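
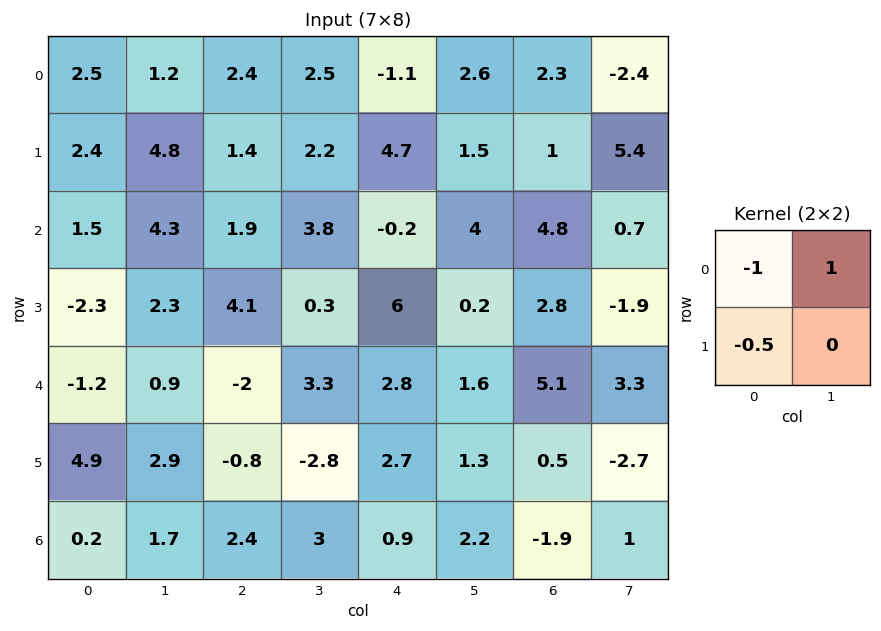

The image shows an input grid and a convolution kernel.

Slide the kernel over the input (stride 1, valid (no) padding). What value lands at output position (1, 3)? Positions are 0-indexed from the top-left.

0.6

The receptive field on the input at this output position is [2.2 4.7 / 3.8 -0.2]. Elementwise product with the kernel and sum: 2.2·-1 + 4.7·1 + 3.8·-0.5.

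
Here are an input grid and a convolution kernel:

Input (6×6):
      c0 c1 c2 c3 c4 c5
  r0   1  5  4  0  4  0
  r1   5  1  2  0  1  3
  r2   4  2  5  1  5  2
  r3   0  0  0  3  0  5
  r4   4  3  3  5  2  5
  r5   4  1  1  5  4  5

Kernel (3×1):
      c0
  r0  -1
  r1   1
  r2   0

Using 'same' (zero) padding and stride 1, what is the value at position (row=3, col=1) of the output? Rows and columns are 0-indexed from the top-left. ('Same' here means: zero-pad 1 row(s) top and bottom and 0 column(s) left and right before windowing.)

The receptive field on the zero-padded input at this output position is [2 / 0 / 3]. Elementwise product with the kernel and sum: 2·-1 + 0·1.

-2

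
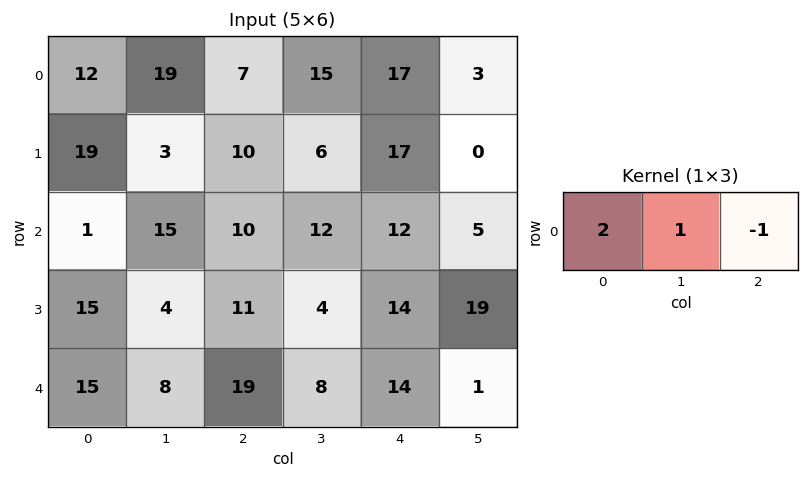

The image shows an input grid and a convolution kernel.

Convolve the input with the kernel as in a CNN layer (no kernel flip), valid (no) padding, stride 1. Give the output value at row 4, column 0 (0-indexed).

The receptive field on the input at this output position is [15 8 19]. Elementwise product with the kernel and sum: 15·2 + 8·1 + 19·-1.

19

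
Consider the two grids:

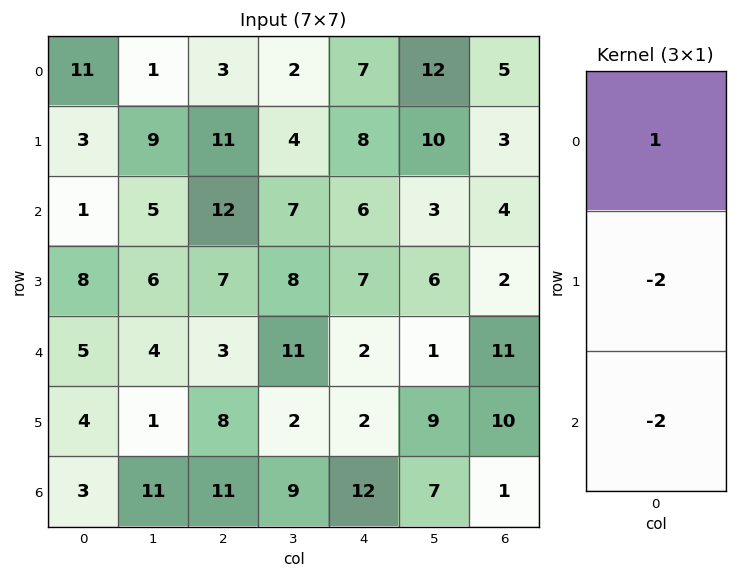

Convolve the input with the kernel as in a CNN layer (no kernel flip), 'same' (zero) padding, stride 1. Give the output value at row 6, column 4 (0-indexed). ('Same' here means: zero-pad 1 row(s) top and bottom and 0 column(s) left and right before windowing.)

-22

The receptive field on the zero-padded input at this output position is [2 / 12 / 0]. Elementwise product with the kernel and sum: 2·1 + 12·-2 + 0·-2.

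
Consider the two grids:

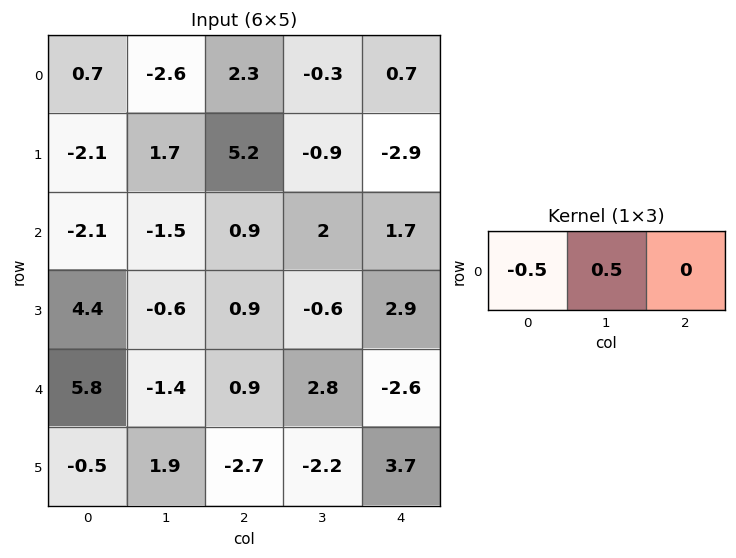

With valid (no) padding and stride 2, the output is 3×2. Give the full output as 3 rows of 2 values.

Output[0,0]: The receptive field on the input at this output position is [0.7 -2.6 2.3]. Elementwise product with the kernel and sum: 0.7·-0.5 + -2.6·0.5.

-1.65 -1.3
0.3 0.55
-3.6 0.95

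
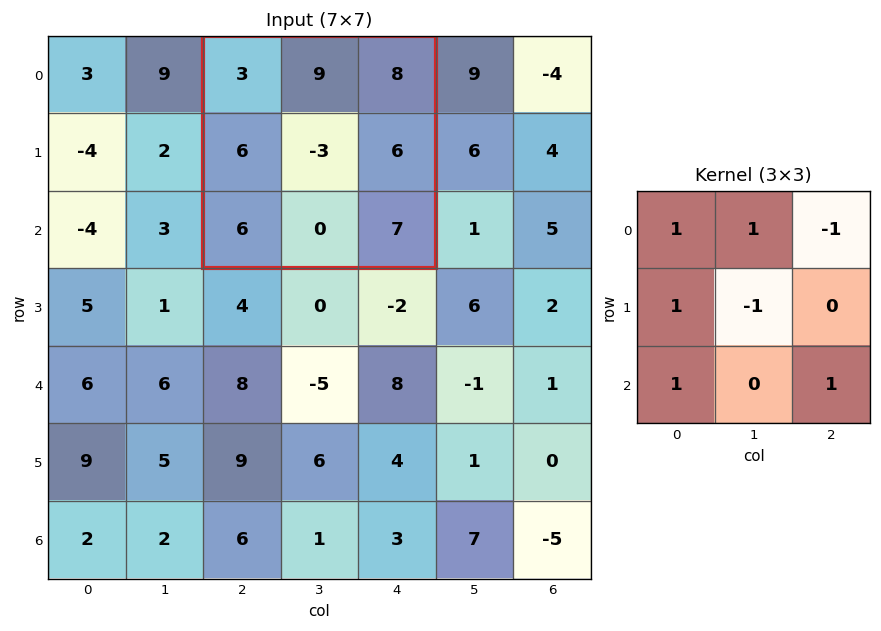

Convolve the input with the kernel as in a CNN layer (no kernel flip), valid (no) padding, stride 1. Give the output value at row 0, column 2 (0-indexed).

26

The receptive field on the input at this output position is [3 9 8 / 6 -3 6 / 6 0 7]. Elementwise product with the kernel and sum: 3·1 + 9·1 + 8·-1 + 6·1 + -3·-1 + 6·1 + 7·1.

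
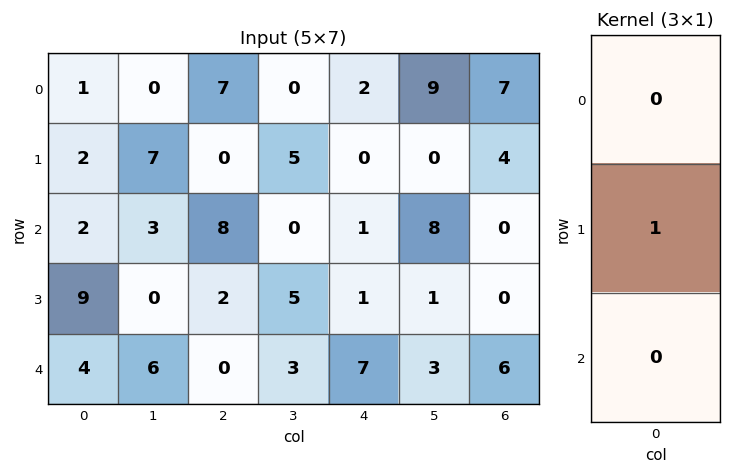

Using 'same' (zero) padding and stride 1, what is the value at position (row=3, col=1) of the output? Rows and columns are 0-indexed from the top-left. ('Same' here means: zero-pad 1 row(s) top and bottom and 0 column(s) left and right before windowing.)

0

The receptive field on the zero-padded input at this output position is [3 / 0 / 6]. Elementwise product with the kernel and sum: 0·1.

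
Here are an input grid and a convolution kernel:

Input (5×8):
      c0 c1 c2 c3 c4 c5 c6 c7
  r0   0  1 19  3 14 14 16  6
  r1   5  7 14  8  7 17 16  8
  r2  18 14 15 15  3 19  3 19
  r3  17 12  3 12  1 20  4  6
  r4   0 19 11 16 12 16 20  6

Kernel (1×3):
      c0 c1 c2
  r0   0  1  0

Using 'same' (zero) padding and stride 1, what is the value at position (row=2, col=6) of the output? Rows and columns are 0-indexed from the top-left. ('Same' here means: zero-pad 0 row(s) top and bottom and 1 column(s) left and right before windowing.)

The receptive field on the zero-padded input at this output position is [19 3 19]. Elementwise product with the kernel and sum: 3·1.

3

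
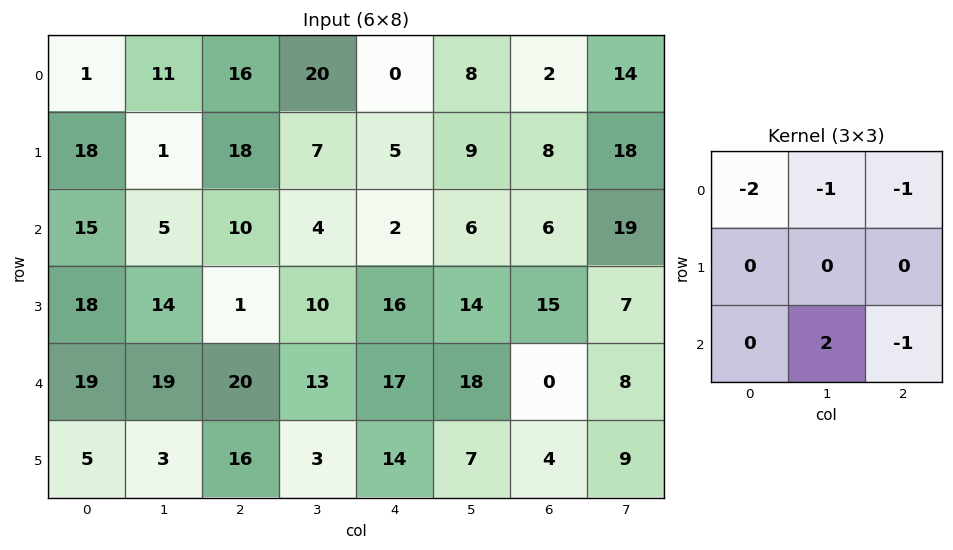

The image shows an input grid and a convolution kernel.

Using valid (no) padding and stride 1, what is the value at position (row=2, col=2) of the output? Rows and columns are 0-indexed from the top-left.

-17

The receptive field on the input at this output position is [10 4 2 / 1 10 16 / 20 13 17]. Elementwise product with the kernel and sum: 10·-2 + 4·-1 + 2·-1 + 13·2 + 17·-1.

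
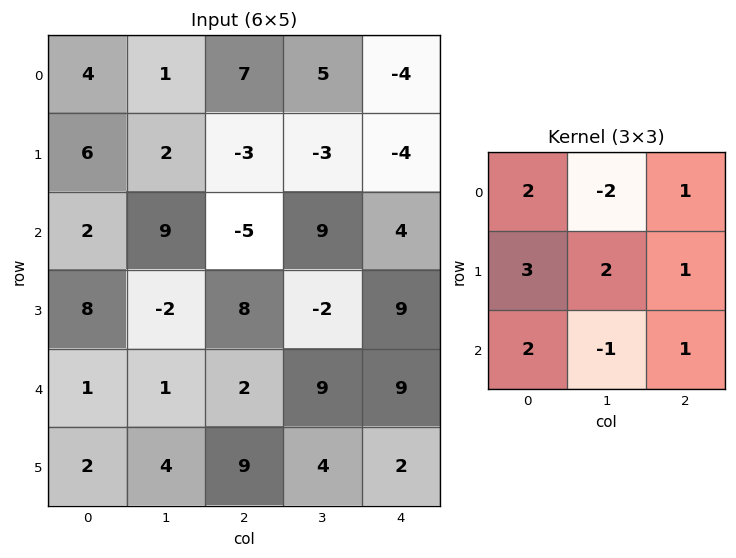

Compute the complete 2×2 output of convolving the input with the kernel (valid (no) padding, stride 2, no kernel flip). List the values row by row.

22 -34
12 9

Output[0,0]: The receptive field on the input at this output position is [4 1 7 / 6 2 -3 / 2 9 -5]. Elementwise product with the kernel and sum: 4·2 + 1·-2 + 7·1 + 6·3 + 2·2 + -3·1 + 2·2 + 9·-1 + -5·1.
Output[0,1]: The receptive field on the input at this output position is [7 5 -4 / -3 -3 -4 / -5 9 4]. Elementwise product with the kernel and sum: 7·2 + 5·-2 + -4·1 + -3·3 + -3·2 + -4·1 + -5·2 + 9·-1 + 4·1.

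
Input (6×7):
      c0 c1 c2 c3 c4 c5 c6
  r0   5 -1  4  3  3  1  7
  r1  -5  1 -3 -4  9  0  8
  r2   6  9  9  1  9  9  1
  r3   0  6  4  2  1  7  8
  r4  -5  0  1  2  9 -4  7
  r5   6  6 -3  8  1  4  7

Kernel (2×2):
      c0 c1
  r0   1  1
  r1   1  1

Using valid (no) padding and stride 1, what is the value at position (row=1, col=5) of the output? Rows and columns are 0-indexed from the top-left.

18

The receptive field on the input at this output position is [0 8 / 9 1]. Elementwise product with the kernel and sum: 0·1 + 8·1 + 9·1 + 1·1.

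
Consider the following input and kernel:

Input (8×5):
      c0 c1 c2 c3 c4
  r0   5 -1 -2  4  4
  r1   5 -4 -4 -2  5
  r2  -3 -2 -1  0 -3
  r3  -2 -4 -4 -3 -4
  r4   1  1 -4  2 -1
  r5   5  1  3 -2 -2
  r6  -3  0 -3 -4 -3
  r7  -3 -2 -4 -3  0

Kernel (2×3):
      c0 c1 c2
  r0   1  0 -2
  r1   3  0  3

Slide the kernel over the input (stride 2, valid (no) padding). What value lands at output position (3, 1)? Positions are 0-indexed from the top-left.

-9

The receptive field on the input at this output position is [-3 -4 -3 / -4 -3 0]. Elementwise product with the kernel and sum: -3·1 + -3·-2 + -4·3 + 0·3.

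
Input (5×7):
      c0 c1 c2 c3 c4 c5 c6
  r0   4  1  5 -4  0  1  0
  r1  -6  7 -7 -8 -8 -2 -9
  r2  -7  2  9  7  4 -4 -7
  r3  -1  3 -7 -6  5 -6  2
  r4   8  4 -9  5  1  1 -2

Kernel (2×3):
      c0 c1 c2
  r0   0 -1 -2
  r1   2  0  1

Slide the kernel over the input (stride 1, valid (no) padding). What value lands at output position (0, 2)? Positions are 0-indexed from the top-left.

-18

The receptive field on the input at this output position is [5 -4 0 / -7 -8 -8]. Elementwise product with the kernel and sum: -4·-1 + 0·-2 + -7·2 + -8·1.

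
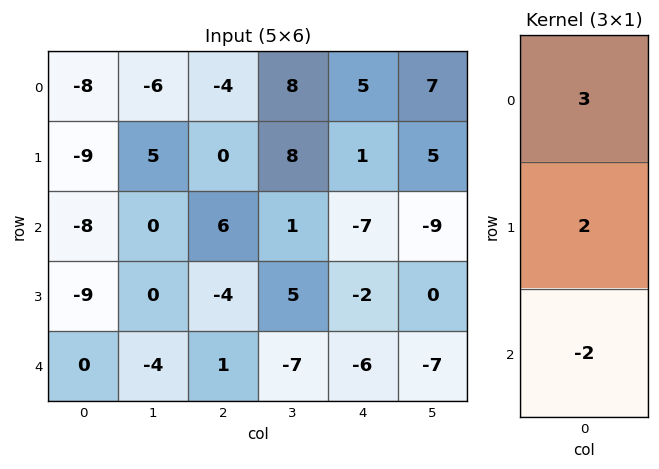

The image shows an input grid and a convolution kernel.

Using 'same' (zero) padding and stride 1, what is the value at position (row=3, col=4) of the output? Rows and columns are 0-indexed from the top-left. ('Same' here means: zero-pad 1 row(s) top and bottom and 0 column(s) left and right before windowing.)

-13

The receptive field on the zero-padded input at this output position is [-7 / -2 / -6]. Elementwise product with the kernel and sum: -7·3 + -2·2 + -6·-2.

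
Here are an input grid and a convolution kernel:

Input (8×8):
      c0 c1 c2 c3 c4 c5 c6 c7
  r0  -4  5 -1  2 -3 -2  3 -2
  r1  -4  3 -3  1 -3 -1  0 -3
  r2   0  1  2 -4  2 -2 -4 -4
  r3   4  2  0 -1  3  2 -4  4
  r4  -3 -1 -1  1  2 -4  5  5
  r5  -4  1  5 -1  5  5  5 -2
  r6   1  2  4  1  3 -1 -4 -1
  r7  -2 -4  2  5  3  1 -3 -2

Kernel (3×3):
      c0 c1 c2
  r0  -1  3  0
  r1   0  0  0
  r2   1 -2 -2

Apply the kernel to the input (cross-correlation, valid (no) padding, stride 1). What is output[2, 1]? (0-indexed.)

The receptive field on the input at this output position is [1 2 -4 / 2 0 -1 / -1 -1 1]. Elementwise product with the kernel and sum: 1·-1 + 2·3 + -1·1 + -1·-2 + 1·-2.

4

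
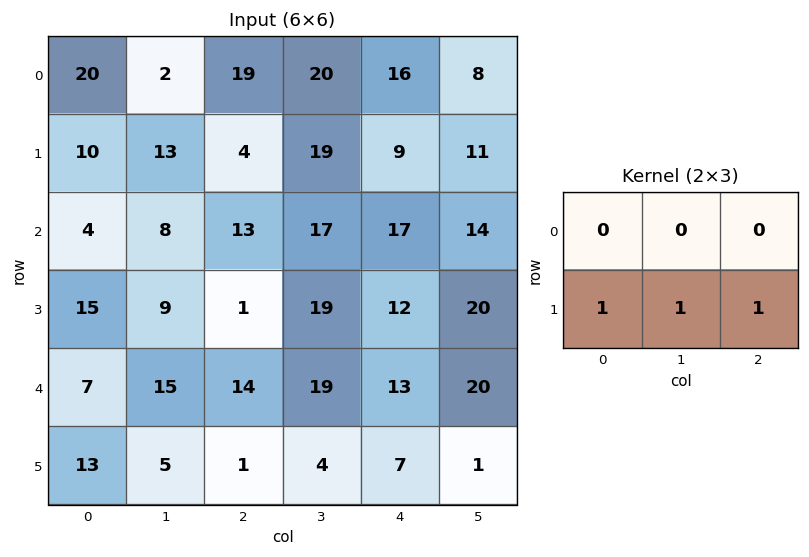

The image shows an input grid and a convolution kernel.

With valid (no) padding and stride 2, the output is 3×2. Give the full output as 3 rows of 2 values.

27 32
25 32
19 12

Output[0,0]: The receptive field on the input at this output position is [20 2 19 / 10 13 4]. Elementwise product with the kernel and sum: 10·1 + 13·1 + 4·1.
Output[0,1]: The receptive field on the input at this output position is [19 20 16 / 4 19 9]. Elementwise product with the kernel and sum: 4·1 + 19·1 + 9·1.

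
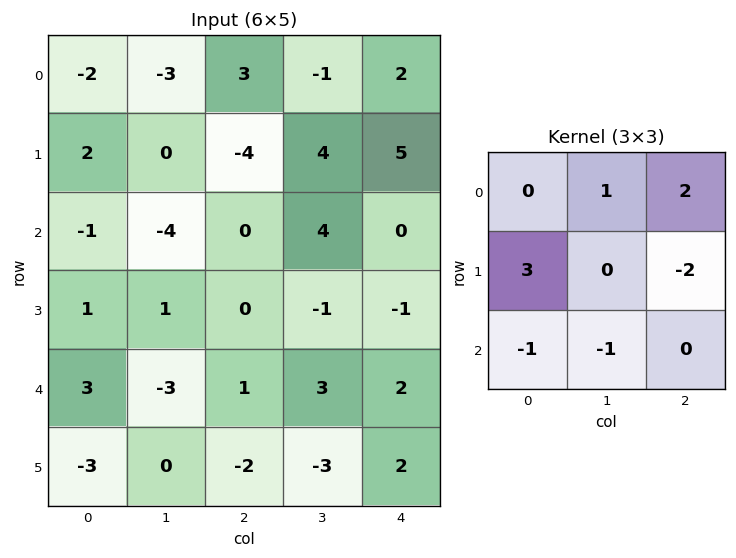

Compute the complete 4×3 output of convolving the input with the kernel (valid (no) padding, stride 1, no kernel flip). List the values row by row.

Output[0,0]: The receptive field on the input at this output position is [-2 -3 3 / 2 0 -4 / -1 -4 0]. Elementwise product with the kernel and sum: -3·1 + 3·2 + 2·3 + -4·-2 + -1·-1 + -4·-1.

22 -3 -23
-13 -17 15
-1 15 2
11 -15 1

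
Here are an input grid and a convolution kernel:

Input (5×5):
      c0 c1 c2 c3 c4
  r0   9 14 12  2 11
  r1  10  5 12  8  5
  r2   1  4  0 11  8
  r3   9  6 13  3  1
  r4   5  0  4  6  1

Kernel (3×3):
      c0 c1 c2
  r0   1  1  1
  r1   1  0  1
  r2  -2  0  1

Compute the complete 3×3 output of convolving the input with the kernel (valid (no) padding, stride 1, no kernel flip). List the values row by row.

Output[0,0]: The receptive field on the input at this output position is [9 14 12 / 10 5 12 / 1 4 0]. Elementwise product with the kernel and sum: 9·1 + 14·1 + 12·1 + 10·1 + 12·1 + 1·-2 + 0·1.

55 44 50
23 31 8
21 30 26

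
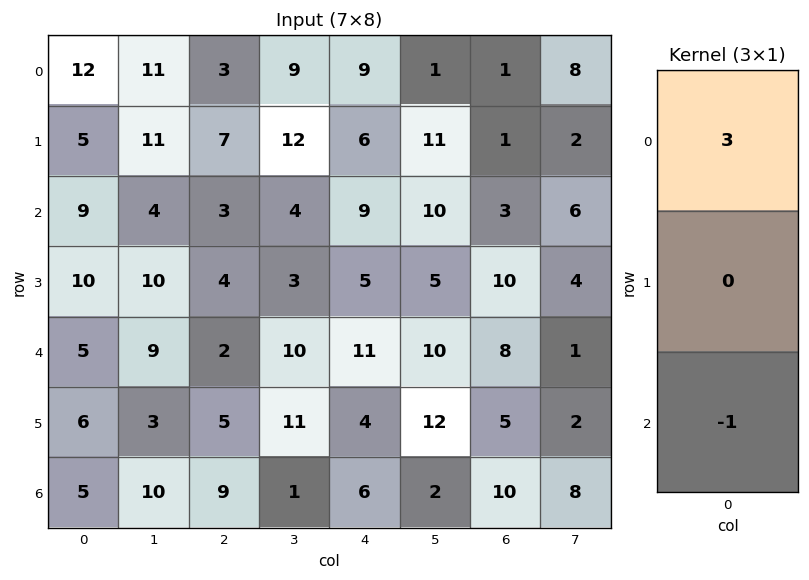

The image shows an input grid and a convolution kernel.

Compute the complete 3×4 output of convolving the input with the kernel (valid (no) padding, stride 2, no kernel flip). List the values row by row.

Output[0,0]: The receptive field on the input at this output position is [12 / 5 / 9]. Elementwise product with the kernel and sum: 12·3 + 9·-1.
Output[0,1]: The receptive field on the input at this output position is [3 / 7 / 3]. Elementwise product with the kernel and sum: 3·3 + 3·-1.

27 6 18 0
22 7 16 1
10 -3 27 14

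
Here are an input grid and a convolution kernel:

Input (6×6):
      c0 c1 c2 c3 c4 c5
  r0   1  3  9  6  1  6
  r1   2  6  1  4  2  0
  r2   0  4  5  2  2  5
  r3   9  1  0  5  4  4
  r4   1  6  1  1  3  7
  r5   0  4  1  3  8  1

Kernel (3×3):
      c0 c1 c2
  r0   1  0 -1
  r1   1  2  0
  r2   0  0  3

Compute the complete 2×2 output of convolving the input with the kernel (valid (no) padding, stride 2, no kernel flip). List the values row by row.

Output[0,0]: The receptive field on the input at this output position is [1 3 9 / 2 6 1 / 0 4 5]. Elementwise product with the kernel and sum: 1·1 + 9·-1 + 2·1 + 6·2 + 5·3.

21 23
9 22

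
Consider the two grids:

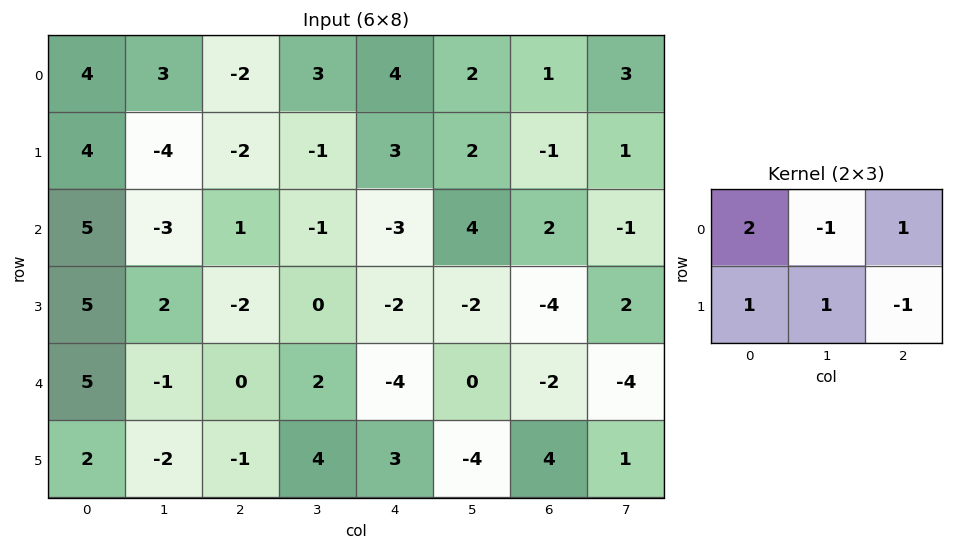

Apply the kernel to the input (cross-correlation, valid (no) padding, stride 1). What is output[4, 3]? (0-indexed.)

The receptive field on the input at this output position is [2 -4 0 / 4 3 -4]. Elementwise product with the kernel and sum: 2·2 + -4·-1 + 0·1 + 4·1 + 3·1 + -4·-1.

19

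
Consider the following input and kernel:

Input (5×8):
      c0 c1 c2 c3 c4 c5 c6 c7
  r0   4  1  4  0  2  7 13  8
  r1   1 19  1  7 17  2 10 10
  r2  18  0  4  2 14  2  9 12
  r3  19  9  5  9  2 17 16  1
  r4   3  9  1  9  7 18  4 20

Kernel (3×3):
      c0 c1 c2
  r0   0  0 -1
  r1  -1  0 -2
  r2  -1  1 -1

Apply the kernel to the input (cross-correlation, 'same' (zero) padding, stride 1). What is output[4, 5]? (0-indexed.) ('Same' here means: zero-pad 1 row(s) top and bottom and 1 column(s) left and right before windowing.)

The receptive field on the zero-padded input at this output position is [2 17 16 / 7 18 4 / 0 0 0]. Elementwise product with the kernel and sum: 16·-1 + 7·-1 + 4·-2 + 0·-1 + 0·1 + 0·-1.

-31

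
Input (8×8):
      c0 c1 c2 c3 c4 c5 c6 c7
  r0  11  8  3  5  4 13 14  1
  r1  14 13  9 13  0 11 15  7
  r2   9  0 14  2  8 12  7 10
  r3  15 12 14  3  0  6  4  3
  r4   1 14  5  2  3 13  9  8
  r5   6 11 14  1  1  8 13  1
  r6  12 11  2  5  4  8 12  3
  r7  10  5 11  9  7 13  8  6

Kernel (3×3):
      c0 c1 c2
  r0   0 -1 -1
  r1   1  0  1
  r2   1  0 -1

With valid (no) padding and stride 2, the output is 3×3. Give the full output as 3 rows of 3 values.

7 6 -11
11 6 -21
11 8 -16

Output[0,0]: The receptive field on the input at this output position is [11 8 3 / 14 13 9 / 9 0 14]. Elementwise product with the kernel and sum: 8·-1 + 3·-1 + 14·1 + 9·1 + 9·1 + 14·-1.
Output[0,1]: The receptive field on the input at this output position is [3 5 4 / 9 13 0 / 14 2 8]. Elementwise product with the kernel and sum: 5·-1 + 4·-1 + 9·1 + 0·1 + 14·1 + 8·-1.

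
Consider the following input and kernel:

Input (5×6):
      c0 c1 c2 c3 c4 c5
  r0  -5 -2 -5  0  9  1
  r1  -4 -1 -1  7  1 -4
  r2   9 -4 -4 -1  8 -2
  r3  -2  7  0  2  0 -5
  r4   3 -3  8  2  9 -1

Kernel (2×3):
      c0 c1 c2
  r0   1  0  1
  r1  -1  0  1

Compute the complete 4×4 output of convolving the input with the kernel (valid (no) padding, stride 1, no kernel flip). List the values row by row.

-7 6 6 -10
-18 9 12 2
7 -10 4 -10
3 14 1 -6

Output[0,0]: The receptive field on the input at this output position is [-5 -2 -5 / -4 -1 -1]. Elementwise product with the kernel and sum: -5·1 + -5·1 + -4·-1 + -1·1.
Output[0,1]: The receptive field on the input at this output position is [-2 -5 0 / -1 -1 7]. Elementwise product with the kernel and sum: -2·1 + 0·1 + -1·-1 + 7·1.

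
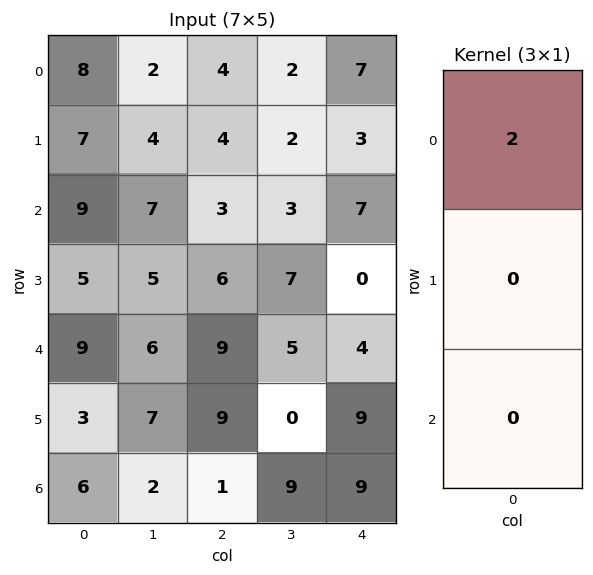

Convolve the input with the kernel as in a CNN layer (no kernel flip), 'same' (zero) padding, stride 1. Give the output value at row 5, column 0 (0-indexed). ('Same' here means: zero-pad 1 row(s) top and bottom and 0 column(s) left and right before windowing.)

18

The receptive field on the zero-padded input at this output position is [9 / 3 / 6]. Elementwise product with the kernel and sum: 9·2.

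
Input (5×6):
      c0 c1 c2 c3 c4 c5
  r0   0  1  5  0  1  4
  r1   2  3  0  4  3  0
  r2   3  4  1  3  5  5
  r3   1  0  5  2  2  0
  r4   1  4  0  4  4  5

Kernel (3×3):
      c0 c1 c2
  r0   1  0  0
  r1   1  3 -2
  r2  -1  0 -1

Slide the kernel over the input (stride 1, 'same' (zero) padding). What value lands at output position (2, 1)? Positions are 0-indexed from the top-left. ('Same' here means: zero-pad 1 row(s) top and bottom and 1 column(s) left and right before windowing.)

The receptive field on the zero-padded input at this output position is [2 3 0 / 3 4 1 / 1 0 5]. Elementwise product with the kernel and sum: 2·1 + 3·1 + 4·3 + 1·-2 + 1·-1 + 5·-1.

9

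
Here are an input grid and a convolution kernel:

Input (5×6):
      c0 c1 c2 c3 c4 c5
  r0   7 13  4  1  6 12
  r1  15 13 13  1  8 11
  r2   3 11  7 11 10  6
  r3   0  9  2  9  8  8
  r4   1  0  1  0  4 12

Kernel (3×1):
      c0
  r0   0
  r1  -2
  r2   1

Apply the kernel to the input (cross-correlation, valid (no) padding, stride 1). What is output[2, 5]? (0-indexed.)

-4

The receptive field on the input at this output position is [6 / 8 / 12]. Elementwise product with the kernel and sum: 8·-2 + 12·1.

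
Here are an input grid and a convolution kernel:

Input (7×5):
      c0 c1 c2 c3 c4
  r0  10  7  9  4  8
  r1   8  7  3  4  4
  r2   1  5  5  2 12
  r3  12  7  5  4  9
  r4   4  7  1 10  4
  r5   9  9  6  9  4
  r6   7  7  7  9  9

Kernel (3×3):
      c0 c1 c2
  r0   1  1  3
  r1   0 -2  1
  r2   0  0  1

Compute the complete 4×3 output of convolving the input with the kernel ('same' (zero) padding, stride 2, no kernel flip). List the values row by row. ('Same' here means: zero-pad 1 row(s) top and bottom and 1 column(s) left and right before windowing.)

Output[0,0]: The receptive field on the zero-padded input at this output position is [0 0 0 / 0 10 7 / 0 8 7]. Elementwise product with the kernel and sum: 0·1 + 0·1 + 0·3 + 10·-2 + 7·1 + 7·1.
Output[0,1]: The receptive field on the zero-padded input at this output position is [0 0 0 / 7 9 4 / 7 3 4]. Elementwise product with the kernel and sum: 0·1 + 0·1 + 0·3 + 9·-2 + 4·1 + 4·1.

-6 -10 -16
39 18 -16
41 41 5
29 37 -5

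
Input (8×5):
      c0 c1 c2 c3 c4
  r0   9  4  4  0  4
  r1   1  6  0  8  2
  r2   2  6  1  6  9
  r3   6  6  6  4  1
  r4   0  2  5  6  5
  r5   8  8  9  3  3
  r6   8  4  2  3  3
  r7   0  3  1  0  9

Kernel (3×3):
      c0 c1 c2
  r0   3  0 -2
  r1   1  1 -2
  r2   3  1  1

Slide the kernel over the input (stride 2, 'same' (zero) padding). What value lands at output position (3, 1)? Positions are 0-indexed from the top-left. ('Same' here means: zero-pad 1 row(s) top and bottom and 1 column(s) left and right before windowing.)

28

The receptive field on the zero-padded input at this output position is [8 9 3 / 4 2 3 / 3 1 0]. Elementwise product with the kernel and sum: 8·3 + 3·-2 + 4·1 + 2·1 + 3·-2 + 3·3 + 1·1 + 0·1.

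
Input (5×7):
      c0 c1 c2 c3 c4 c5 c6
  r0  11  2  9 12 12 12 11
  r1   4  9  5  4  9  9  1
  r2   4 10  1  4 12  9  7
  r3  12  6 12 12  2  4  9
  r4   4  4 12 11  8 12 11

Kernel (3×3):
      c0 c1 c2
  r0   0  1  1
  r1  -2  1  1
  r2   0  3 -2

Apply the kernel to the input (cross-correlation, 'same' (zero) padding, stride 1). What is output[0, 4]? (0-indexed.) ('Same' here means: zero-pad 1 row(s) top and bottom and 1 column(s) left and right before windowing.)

The receptive field on the zero-padded input at this output position is [0 0 0 / 12 12 12 / 4 9 9]. Elementwise product with the kernel and sum: 0·1 + 0·1 + 12·-2 + 12·1 + 12·1 + 9·3 + 9·-2.

9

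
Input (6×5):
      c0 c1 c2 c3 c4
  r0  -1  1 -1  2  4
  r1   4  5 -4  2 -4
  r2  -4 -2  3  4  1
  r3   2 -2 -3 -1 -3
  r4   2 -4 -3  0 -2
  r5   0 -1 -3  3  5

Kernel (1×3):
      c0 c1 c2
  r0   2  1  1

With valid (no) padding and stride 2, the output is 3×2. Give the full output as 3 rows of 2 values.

Output[0,0]: The receptive field on the input at this output position is [-1 1 -1]. Elementwise product with the kernel and sum: -1·2 + 1·1 + -1·1.
Output[0,1]: The receptive field on the input at this output position is [-1 2 4]. Elementwise product with the kernel and sum: -1·2 + 2·1 + 4·1.

-2 4
-7 11
-3 -8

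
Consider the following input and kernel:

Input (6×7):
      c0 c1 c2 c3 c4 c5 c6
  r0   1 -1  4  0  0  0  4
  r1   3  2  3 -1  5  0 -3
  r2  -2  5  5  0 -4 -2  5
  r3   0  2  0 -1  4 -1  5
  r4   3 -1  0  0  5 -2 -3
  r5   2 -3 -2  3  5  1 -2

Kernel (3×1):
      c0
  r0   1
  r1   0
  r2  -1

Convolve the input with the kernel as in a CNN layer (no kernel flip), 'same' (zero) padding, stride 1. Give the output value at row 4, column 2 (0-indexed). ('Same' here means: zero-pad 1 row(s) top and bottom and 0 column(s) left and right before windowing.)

2

The receptive field on the zero-padded input at this output position is [0 / 0 / -2]. Elementwise product with the kernel and sum: 0·1 + -2·-1.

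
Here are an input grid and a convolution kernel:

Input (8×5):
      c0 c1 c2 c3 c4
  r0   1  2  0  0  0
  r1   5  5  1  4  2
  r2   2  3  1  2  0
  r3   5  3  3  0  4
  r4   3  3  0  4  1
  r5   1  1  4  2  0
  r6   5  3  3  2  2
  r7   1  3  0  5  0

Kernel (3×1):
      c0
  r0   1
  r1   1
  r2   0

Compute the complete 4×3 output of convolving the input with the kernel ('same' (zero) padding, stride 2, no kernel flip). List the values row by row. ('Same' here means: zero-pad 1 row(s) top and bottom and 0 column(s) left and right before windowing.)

1 0 0
7 2 2
8 3 5
6 7 2

Output[0,0]: The receptive field on the zero-padded input at this output position is [0 / 1 / 5]. Elementwise product with the kernel and sum: 0·1 + 1·1.
Output[0,1]: The receptive field on the zero-padded input at this output position is [0 / 0 / 1]. Elementwise product with the kernel and sum: 0·1 + 0·1.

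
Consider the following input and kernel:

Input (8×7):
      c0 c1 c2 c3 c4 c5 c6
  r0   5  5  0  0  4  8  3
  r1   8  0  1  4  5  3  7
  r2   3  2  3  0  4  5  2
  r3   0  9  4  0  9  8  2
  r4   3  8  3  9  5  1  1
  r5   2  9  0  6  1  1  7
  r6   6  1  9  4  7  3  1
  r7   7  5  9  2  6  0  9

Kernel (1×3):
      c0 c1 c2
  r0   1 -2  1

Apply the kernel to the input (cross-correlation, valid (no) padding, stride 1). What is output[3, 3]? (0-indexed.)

-10

The receptive field on the input at this output position is [0 9 8]. Elementwise product with the kernel and sum: 0·1 + 9·-2 + 8·1.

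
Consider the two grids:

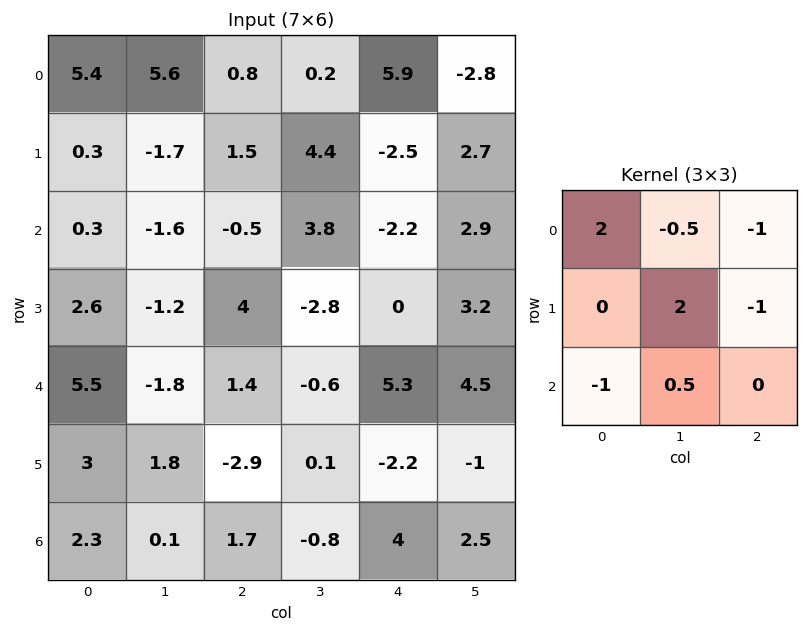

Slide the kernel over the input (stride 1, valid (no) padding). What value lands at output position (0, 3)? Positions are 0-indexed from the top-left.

-12.35

The receptive field on the input at this output position is [0.2 5.9 -2.8 / 4.4 -2.5 2.7 / 3.8 -2.2 2.9]. Elementwise product with the kernel and sum: 0.2·2 + 5.9·-0.5 + -2.8·-1 + -2.5·2 + 2.7·-1 + 3.8·-1 + -2.2·0.5.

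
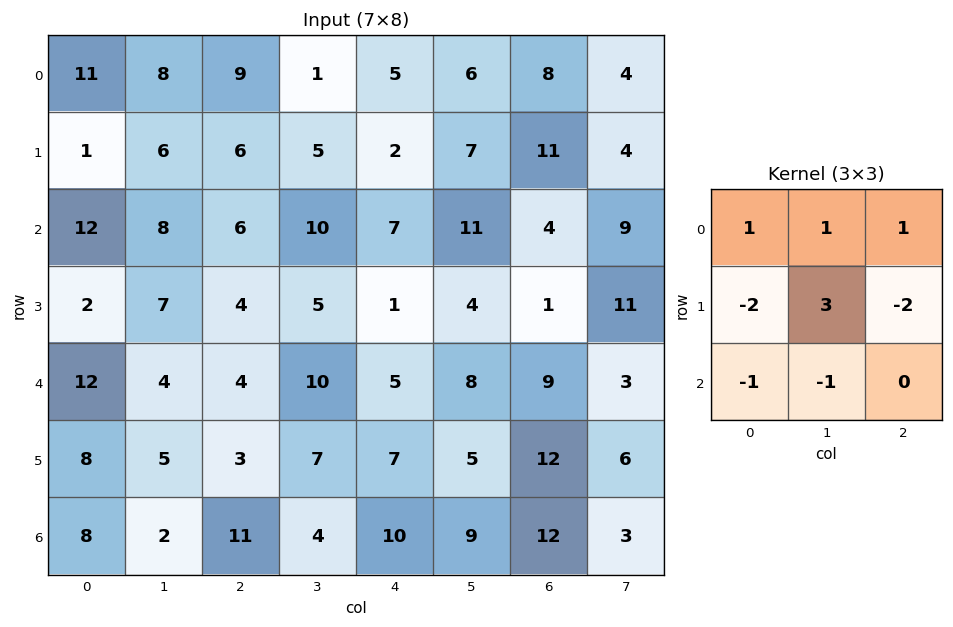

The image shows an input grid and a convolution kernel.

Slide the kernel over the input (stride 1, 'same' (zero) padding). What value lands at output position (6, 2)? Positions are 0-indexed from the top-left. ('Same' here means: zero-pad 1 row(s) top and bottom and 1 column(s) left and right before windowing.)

The receptive field on the zero-padded input at this output position is [5 3 7 / 2 11 4 / 0 0 0]. Elementwise product with the kernel and sum: 5·1 + 3·1 + 7·1 + 2·-2 + 11·3 + 4·-2 + 0·-1 + 0·-1.

36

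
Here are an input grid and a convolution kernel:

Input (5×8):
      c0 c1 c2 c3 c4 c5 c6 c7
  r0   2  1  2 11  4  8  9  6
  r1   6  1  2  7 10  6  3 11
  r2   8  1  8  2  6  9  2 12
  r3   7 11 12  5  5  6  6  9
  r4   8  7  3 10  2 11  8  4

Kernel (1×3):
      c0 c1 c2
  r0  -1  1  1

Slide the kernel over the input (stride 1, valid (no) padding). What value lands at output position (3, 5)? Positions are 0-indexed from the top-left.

The receptive field on the input at this output position is [6 6 9]. Elementwise product with the kernel and sum: 6·-1 + 6·1 + 9·1.

9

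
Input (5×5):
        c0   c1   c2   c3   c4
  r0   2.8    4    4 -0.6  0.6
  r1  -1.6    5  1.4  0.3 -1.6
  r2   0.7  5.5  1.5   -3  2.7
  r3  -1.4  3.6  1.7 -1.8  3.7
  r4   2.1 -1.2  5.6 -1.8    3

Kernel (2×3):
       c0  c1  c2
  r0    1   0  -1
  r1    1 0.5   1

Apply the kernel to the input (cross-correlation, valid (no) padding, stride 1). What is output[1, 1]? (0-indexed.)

The receptive field on the input at this output position is [5 1.4 0.3 / 5.5 1.5 -3]. Elementwise product with the kernel and sum: 5·1 + 0.3·-1 + 5.5·1 + 1.5·0.5 + -3·1.

7.95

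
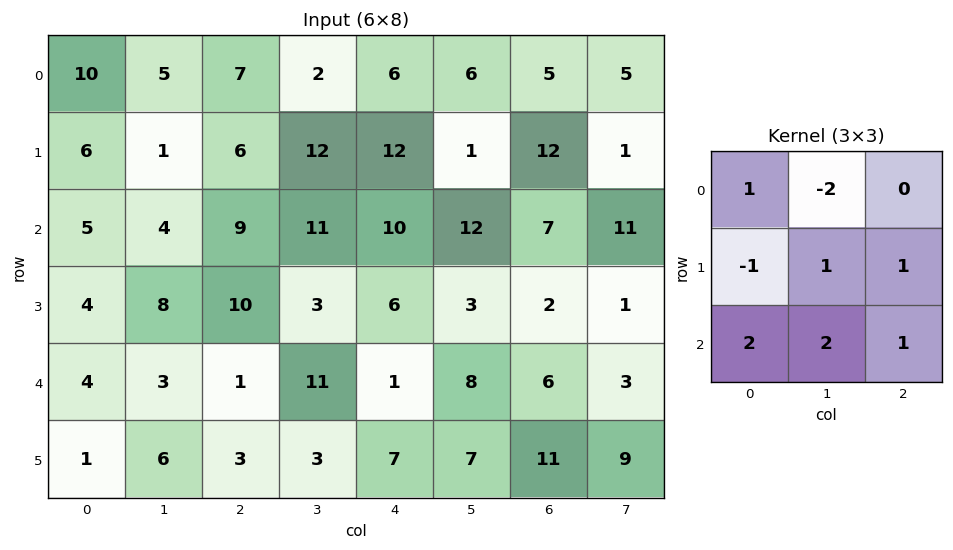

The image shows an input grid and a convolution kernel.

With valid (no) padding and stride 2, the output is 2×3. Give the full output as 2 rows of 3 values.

Output[0,0]: The receptive field on the input at this output position is [10 5 7 / 6 1 6 / 5 4 9]. Elementwise product with the kernel and sum: 10·1 + 5·-2 + 6·-1 + 1·1 + 6·1 + 5·2 + 4·2 + 9·1.
Output[0,1]: The receptive field on the input at this output position is [7 2 6 / 6 12 12 / 9 11 10]. Elementwise product with the kernel and sum: 7·1 + 2·-2 + 6·-1 + 12·1 + 12·1 + 9·2 + 11·2 + 10·1.

28 71 46
26 11 9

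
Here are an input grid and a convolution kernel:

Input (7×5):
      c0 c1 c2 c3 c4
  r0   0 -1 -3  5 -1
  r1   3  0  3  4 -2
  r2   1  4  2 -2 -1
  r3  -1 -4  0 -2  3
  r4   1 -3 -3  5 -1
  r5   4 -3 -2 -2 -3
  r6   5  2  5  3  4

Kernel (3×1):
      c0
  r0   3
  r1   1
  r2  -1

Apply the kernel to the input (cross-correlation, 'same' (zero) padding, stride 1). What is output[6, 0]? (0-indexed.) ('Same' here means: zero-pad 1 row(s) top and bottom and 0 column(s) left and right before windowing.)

17

The receptive field on the zero-padded input at this output position is [4 / 5 / 0]. Elementwise product with the kernel and sum: 4·3 + 5·1 + 0·-1.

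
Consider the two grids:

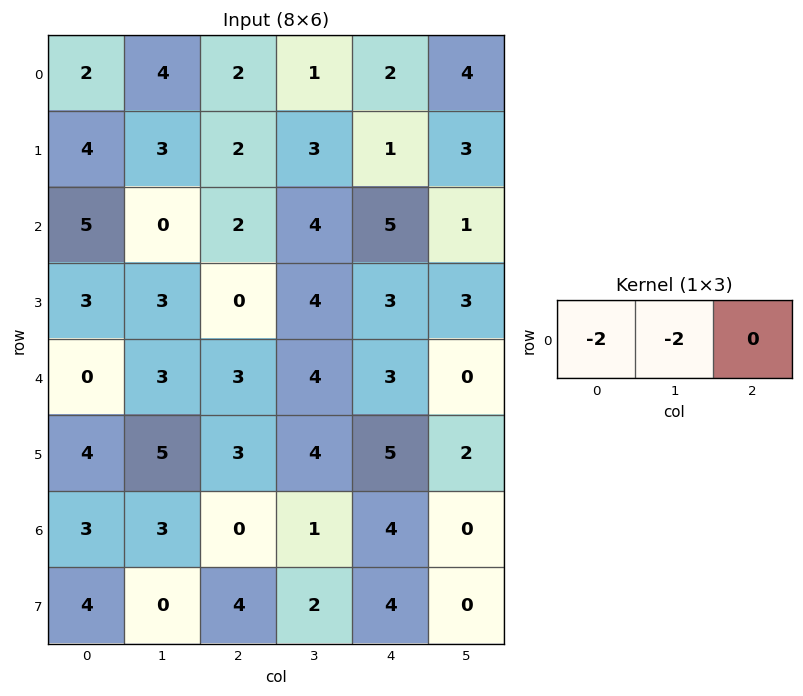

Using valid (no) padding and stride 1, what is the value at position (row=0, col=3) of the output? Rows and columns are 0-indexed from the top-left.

-6

The receptive field on the input at this output position is [1 2 4]. Elementwise product with the kernel and sum: 1·-2 + 2·-2.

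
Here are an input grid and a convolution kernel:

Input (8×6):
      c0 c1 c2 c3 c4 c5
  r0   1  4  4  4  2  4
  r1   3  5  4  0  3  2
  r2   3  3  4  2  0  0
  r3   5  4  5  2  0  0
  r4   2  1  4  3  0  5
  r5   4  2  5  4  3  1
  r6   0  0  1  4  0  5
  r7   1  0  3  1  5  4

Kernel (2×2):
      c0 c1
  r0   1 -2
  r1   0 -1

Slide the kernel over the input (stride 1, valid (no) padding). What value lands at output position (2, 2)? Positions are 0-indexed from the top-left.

The receptive field on the input at this output position is [4 2 / 5 2]. Elementwise product with the kernel and sum: 4·1 + 2·-2 + 2·-1.

-2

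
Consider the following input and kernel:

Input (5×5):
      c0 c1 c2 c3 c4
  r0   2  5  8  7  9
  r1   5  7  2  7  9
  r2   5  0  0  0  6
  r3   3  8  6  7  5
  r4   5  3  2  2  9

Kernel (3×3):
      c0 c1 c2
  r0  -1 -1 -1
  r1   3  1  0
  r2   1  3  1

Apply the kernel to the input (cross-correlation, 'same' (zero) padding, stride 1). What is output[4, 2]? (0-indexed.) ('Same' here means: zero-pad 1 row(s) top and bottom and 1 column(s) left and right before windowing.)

-10

The receptive field on the zero-padded input at this output position is [8 6 7 / 3 2 2 / 0 0 0]. Elementwise product with the kernel and sum: 8·-1 + 6·-1 + 7·-1 + 3·3 + 2·1 + 0·1 + 0·3 + 0·1.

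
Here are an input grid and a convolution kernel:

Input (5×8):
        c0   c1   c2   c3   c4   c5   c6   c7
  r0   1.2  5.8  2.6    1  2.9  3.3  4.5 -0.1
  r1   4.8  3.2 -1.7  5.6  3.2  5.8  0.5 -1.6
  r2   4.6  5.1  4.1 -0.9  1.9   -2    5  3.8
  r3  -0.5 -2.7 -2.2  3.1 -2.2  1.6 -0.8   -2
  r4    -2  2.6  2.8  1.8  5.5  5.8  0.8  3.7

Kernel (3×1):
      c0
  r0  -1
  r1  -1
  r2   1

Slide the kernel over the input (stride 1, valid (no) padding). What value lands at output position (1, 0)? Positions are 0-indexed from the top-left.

-9.9

The receptive field on the input at this output position is [4.8 / 4.6 / -0.5]. Elementwise product with the kernel and sum: 4.8·-1 + 4.6·-1 + -0.5·1.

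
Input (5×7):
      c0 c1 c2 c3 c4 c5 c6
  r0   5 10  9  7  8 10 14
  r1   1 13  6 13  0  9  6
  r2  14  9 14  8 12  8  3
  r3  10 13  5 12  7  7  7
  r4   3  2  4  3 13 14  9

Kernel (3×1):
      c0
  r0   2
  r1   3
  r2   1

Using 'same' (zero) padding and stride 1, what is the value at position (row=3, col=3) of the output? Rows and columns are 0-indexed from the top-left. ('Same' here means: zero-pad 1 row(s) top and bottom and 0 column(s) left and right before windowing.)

55

The receptive field on the zero-padded input at this output position is [8 / 12 / 3]. Elementwise product with the kernel and sum: 8·2 + 12·3 + 3·1.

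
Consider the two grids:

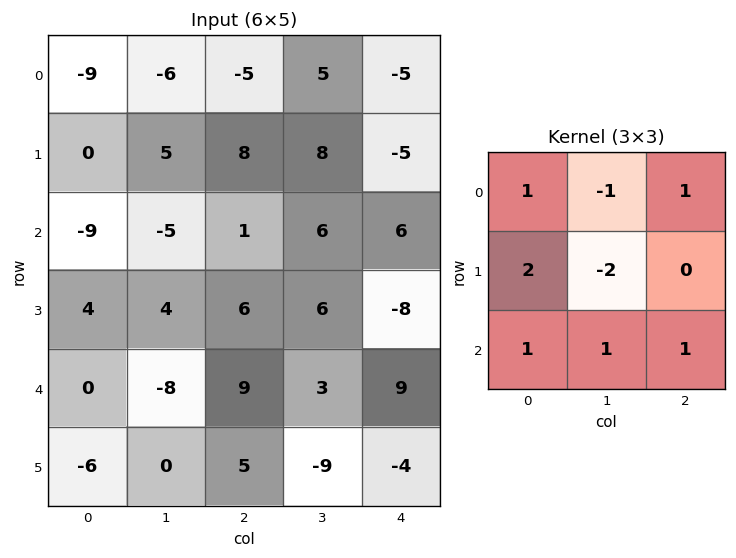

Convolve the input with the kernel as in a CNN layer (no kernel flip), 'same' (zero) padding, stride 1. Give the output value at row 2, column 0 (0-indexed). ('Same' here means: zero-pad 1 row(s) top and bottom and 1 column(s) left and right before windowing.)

31

The receptive field on the zero-padded input at this output position is [0 0 5 / 0 -9 -5 / 0 4 4]. Elementwise product with the kernel and sum: 0·1 + 0·-1 + 5·1 + 0·2 + -9·-2 + 0·1 + 4·1 + 4·1.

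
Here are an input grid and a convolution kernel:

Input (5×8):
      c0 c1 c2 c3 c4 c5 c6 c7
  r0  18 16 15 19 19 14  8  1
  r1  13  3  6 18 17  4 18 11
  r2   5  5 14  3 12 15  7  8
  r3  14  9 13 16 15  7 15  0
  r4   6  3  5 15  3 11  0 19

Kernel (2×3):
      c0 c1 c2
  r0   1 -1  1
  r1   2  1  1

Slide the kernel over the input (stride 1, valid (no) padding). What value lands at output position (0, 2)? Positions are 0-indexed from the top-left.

The receptive field on the input at this output position is [15 19 19 / 6 18 17]. Elementwise product with the kernel and sum: 15·1 + 19·-1 + 19·1 + 6·2 + 18·1 + 17·1.

62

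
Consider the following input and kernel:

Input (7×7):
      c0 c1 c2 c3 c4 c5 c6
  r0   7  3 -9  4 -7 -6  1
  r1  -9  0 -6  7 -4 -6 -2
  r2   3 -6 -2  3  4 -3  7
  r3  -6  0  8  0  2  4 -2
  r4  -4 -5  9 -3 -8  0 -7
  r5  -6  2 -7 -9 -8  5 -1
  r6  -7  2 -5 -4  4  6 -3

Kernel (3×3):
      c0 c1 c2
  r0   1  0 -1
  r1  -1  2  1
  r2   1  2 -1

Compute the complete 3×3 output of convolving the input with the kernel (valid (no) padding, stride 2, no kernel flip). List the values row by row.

Output[0,0]: The receptive field on the input at this output position is [7 3 -9 / -9 0 -6 / 3 -6 -2]. Elementwise product with the kernel and sum: 7·1 + -9·-1 + -9·-1 + 0·2 + -6·1 + 3·1 + -6·2 + -2·-1.
Output[0,1]: The receptive field on the input at this output position is [-9 4 -7 / -6 7 -4 / -2 3 4]. Elementwise product with the kernel and sum: -9·1 + -7·-1 + -6·-1 + 7·2 + -4·1 + -2·1 + 3·2 + 4·-1.

12 14 -27
-4 -1 0
-8 -19 35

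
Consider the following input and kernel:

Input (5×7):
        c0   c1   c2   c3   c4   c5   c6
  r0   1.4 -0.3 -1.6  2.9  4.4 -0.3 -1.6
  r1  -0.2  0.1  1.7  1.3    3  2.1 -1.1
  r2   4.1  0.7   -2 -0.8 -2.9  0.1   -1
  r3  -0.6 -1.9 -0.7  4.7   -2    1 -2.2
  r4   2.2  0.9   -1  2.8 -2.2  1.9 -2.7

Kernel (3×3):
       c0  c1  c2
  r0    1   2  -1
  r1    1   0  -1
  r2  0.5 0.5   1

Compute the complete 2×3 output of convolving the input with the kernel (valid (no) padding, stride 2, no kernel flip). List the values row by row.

Output[0,0]: The receptive field on the input at this output position is [1.4 -0.3 -1.6 / -0.2 0.1 1.7 / 4.1 0.7 -2]. Elementwise product with the kernel and sum: 1.4·1 + -0.3·2 + -1.6·-1 + -0.2·1 + 1.7·-1 + 4.1·0.5 + 0.7·0.5 + -2·1.
Output[0,1]: The receptive field on the input at this output position is [-1.6 2.9 4.4 / 1.7 1.3 3 / -2 -0.8 -2.9]. Elementwise product with the kernel and sum: -1.6·1 + 2.9·2 + 4.4·-1 + 1.7·1 + 3·-1 + -2·0.5 + -0.8·0.5 + -2.9·1.

0.9 -5.8 7.1
8.15 -0.7 -4.35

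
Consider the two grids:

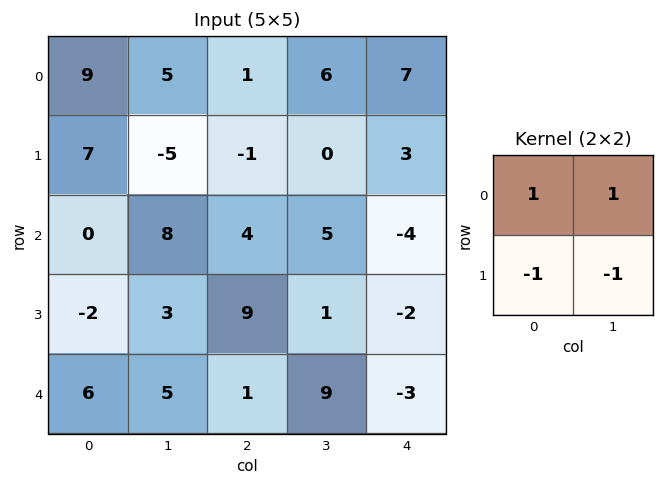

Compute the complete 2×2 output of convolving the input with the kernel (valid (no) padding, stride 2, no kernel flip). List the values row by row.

Output[0,0]: The receptive field on the input at this output position is [9 5 / 7 -5]. Elementwise product with the kernel and sum: 9·1 + 5·1 + 7·-1 + -5·-1.

12 8
7 -1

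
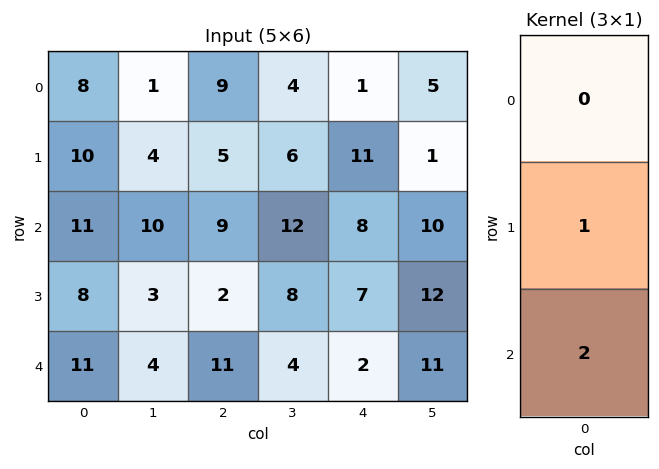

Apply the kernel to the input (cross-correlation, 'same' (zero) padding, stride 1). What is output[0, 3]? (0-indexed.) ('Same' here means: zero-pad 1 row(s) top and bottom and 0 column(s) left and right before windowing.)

16

The receptive field on the zero-padded input at this output position is [0 / 4 / 6]. Elementwise product with the kernel and sum: 4·1 + 6·2.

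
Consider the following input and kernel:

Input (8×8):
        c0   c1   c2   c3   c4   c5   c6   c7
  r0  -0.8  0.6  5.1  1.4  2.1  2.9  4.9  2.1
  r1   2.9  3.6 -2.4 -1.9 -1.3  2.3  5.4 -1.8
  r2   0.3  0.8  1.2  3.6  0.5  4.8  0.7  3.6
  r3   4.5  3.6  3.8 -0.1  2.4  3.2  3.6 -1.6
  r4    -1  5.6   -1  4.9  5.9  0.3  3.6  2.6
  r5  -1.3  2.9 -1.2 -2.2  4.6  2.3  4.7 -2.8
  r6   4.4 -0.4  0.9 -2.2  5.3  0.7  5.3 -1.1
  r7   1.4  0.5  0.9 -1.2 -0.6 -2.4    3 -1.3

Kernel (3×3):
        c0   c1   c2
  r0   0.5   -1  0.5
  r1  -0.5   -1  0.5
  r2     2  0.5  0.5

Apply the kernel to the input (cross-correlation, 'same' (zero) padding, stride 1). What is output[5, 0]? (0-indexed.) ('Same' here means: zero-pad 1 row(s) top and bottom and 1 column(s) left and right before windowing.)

The receptive field on the zero-padded input at this output position is [0 -1 5.6 / 0 -1.3 2.9 / 0 4.4 -0.4]. Elementwise product with the kernel and sum: 0·0.5 + -1·-1 + 5.6·0.5 + 0·-0.5 + -1.3·-1 + 2.9·0.5 + 0·2 + 4.4·0.5 + -0.4·0.5.

8.55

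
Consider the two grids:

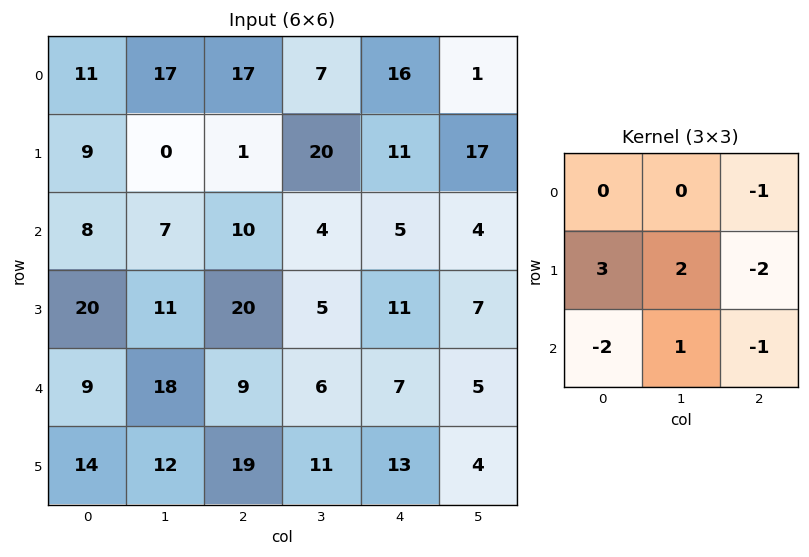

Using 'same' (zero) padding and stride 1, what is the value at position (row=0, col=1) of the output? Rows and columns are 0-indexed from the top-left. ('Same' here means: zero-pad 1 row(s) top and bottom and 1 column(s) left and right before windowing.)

14

The receptive field on the zero-padded input at this output position is [0 0 0 / 11 17 17 / 9 0 1]. Elementwise product with the kernel and sum: 0·-1 + 11·3 + 17·2 + 17·-2 + 9·-2 + 0·1 + 1·-1.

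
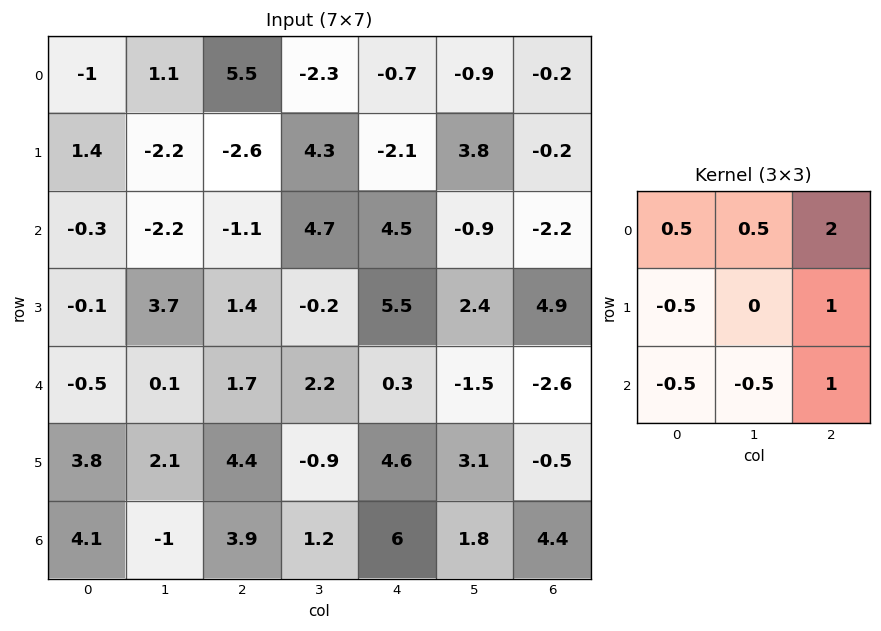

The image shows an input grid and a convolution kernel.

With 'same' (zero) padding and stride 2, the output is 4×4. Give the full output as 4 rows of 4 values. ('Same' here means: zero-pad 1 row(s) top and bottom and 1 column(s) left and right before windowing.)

Output[0,0]: The receptive field on the zero-padded input at this output position is [0 0 0 / 0 -1 1.1 / 0 1.4 -2.2]. Elementwise product with the kernel and sum: 0·0.5 + 0·0.5 + 0·2 + 0·-0.5 + 1.1·1 + 0·-0.5 + 1.4·-0.5 + -2.2·1.
Output[0,1]: The receptive field on the zero-padded input at this output position is [0 0 0 / 1.1 5.5 -2.3 / -2.2 -2.6 4.3]. Elementwise product with the kernel and sum: 0·0.5 + 0·0.5 + 0·2 + 1.1·-0.5 + -2.3·1 + -2.2·-0.5 + -2.6·-0.5 + 4.3·1.

-1.8 3.85 2.95 -1.35
-2.15 9.25 5.2 -1.4
7.65 0.15 6.1 3.1
5.1 3.15 9.25 0.4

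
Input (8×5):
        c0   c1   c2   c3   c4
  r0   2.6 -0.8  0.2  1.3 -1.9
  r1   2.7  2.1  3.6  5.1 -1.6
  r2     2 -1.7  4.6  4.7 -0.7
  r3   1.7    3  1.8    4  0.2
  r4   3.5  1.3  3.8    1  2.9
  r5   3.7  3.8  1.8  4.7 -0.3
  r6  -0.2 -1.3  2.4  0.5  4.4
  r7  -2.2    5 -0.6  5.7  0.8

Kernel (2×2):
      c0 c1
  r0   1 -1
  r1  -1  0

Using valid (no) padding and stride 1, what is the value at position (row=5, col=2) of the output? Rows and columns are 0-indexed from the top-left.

-5.3

The receptive field on the input at this output position is [1.8 4.7 / 2.4 0.5]. Elementwise product with the kernel and sum: 1.8·1 + 4.7·-1 + 2.4·-1.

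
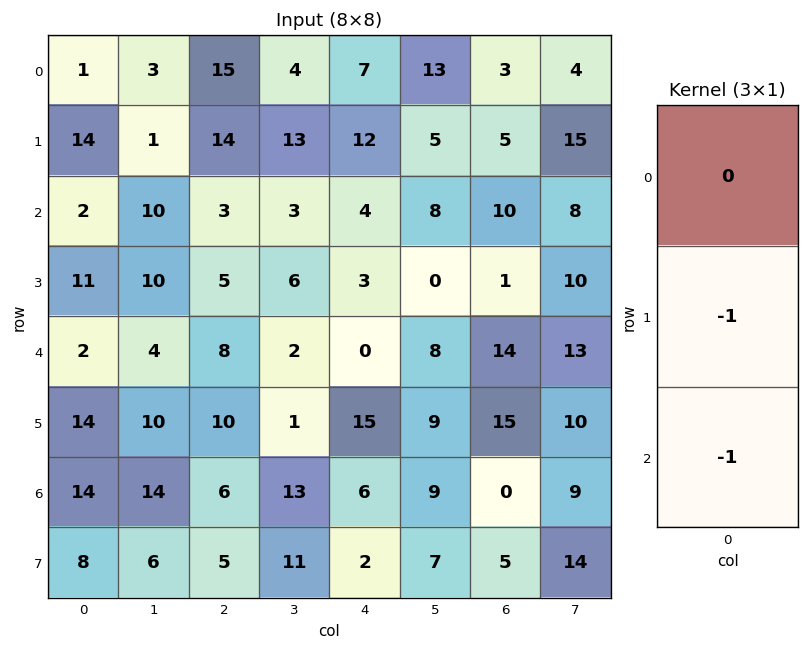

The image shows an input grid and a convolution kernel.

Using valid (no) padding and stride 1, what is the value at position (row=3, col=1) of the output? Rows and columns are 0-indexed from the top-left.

-14

The receptive field on the input at this output position is [10 / 4 / 10]. Elementwise product with the kernel and sum: 4·-1 + 10·-1.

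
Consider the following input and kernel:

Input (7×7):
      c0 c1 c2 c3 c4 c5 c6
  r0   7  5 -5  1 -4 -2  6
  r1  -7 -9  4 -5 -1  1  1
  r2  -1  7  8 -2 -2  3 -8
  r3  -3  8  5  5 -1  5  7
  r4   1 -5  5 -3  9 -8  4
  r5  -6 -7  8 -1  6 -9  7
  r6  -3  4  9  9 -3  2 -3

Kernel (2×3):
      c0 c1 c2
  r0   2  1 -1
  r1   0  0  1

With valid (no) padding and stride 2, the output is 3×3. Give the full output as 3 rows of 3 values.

28 -6 -15
2 15 14
0 4 13

Output[0,0]: The receptive field on the input at this output position is [7 5 -5 / -7 -9 4]. Elementwise product with the kernel and sum: 7·2 + 5·1 + -5·-1 + 4·1.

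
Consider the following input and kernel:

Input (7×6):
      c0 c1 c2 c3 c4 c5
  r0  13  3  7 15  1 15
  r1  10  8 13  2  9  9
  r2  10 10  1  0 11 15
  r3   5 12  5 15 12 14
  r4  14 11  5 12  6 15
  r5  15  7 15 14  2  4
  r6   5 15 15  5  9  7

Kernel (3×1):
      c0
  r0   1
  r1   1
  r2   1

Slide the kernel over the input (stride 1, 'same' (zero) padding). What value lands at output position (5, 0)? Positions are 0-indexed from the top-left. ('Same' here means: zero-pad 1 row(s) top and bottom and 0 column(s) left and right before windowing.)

The receptive field on the zero-padded input at this output position is [14 / 15 / 5]. Elementwise product with the kernel and sum: 14·1 + 15·1 + 5·1.

34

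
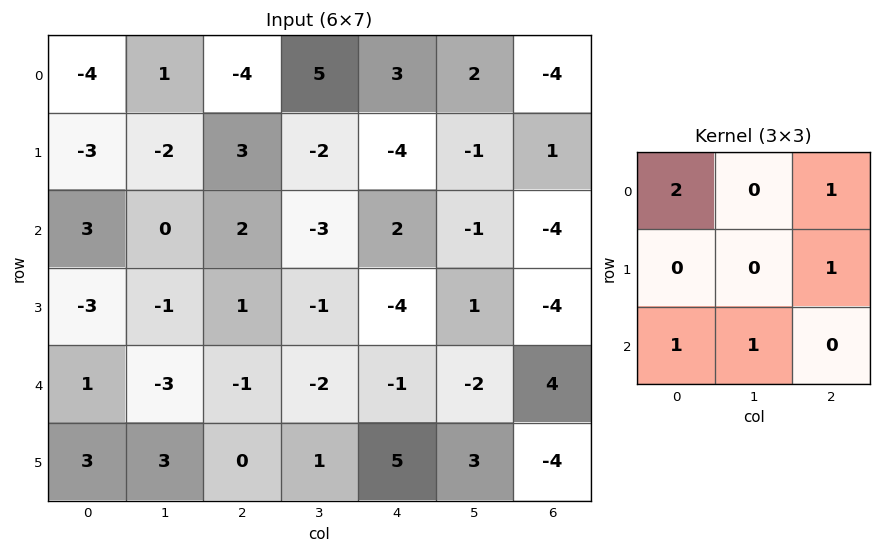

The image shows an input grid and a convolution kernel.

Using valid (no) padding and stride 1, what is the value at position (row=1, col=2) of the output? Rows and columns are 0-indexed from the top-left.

The receptive field on the input at this output position is [3 -2 -4 / 2 -3 2 / 1 -1 -4]. Elementwise product with the kernel and sum: 3·2 + -4·1 + 2·1 + 1·1 + -1·1.

4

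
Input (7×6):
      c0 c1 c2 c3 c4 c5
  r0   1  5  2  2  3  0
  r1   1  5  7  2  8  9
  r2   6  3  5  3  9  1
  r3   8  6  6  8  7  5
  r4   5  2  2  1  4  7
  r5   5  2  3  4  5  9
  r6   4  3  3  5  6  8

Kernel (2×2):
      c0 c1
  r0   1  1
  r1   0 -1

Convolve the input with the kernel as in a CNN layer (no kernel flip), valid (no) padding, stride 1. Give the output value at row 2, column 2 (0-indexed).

0

The receptive field on the input at this output position is [5 3 / 6 8]. Elementwise product with the kernel and sum: 5·1 + 3·1 + 8·-1.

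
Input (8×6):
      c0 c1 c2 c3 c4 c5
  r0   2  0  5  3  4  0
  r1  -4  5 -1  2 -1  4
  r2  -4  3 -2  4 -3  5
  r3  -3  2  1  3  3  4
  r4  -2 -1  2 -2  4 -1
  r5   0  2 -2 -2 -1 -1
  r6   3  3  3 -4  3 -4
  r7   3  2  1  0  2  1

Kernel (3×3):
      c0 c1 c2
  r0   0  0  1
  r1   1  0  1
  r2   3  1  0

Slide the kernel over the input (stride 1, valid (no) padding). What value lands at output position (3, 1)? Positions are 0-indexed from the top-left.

The receptive field on the input at this output position is [2 1 3 / -1 2 -2 / 2 -2 -2]. Elementwise product with the kernel and sum: 3·1 + -1·1 + -2·1 + 2·3 + -2·1.

4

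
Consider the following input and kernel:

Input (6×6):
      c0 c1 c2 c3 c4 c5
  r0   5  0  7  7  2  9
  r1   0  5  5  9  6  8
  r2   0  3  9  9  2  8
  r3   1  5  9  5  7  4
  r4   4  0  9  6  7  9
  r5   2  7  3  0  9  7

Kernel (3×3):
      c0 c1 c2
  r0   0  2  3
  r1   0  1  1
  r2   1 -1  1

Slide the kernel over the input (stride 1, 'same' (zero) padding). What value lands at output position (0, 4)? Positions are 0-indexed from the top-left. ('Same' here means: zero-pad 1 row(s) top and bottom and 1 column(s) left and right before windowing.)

The receptive field on the zero-padded input at this output position is [0 0 0 / 7 2 9 / 9 6 8]. Elementwise product with the kernel and sum: 0·2 + 0·3 + 2·1 + 9·1 + 9·1 + 6·-1 + 8·1.

22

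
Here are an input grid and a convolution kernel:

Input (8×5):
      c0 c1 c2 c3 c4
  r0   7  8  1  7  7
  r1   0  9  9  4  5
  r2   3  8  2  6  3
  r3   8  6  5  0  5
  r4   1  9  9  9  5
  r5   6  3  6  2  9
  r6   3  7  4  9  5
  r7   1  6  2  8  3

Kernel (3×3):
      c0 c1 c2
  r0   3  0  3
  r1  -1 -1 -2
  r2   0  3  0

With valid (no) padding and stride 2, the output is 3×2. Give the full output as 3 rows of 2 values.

21 19
18 27
30 43

Output[0,0]: The receptive field on the input at this output position is [7 8 1 / 0 9 9 / 3 8 2]. Elementwise product with the kernel and sum: 7·3 + 1·3 + 0·-1 + 9·-1 + 9·-2 + 8·3.
Output[0,1]: The receptive field on the input at this output position is [1 7 7 / 9 4 5 / 2 6 3]. Elementwise product with the kernel and sum: 1·3 + 7·3 + 9·-1 + 4·-1 + 5·-2 + 6·3.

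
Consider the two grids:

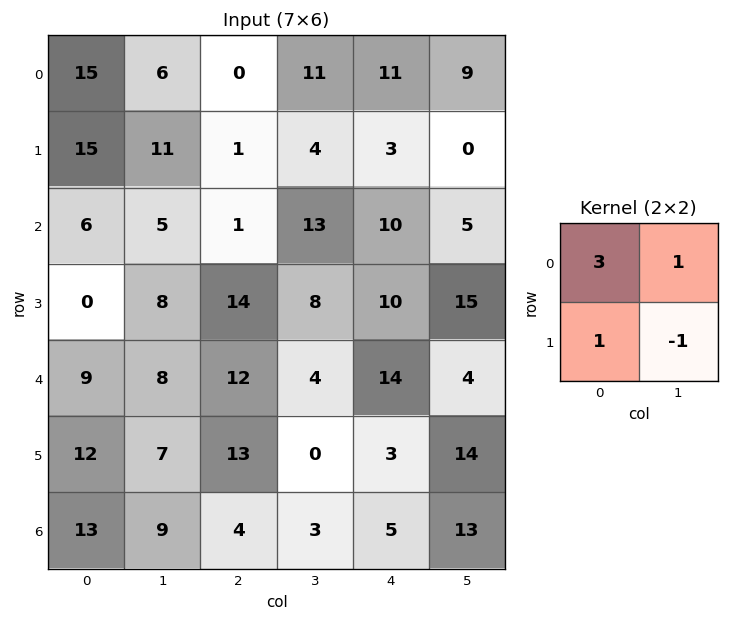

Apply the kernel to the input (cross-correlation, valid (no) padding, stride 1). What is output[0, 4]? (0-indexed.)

45

The receptive field on the input at this output position is [11 9 / 3 0]. Elementwise product with the kernel and sum: 11·3 + 9·1 + 3·1 + 0·-1.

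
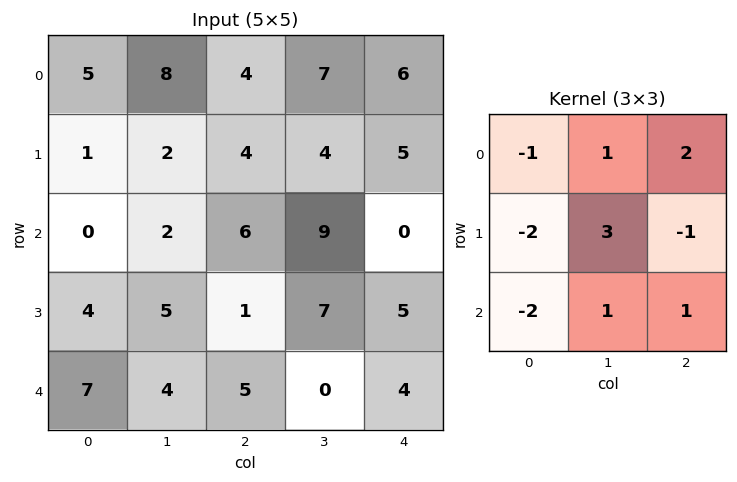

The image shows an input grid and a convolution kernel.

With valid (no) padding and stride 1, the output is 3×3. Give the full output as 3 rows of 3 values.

Output[0,0]: The receptive field on the input at this output position is [5 8 4 / 1 2 4 / 0 2 6]. Elementwise product with the kernel and sum: 5·-1 + 8·1 + 4·2 + 1·-2 + 2·3 + 4·-1 + 0·-2 + 2·1 + 6·1.

19 25 11
7 13 35
15 5 11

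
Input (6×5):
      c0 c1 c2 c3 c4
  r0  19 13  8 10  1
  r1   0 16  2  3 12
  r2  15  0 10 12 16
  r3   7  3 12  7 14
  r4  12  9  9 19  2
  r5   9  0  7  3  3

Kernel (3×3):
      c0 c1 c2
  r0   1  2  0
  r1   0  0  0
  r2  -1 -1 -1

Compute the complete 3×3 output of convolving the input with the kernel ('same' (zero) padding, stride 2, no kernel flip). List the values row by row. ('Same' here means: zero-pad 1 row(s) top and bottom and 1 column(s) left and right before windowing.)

-16 -21 -15
-10 -2 6
5 17 29

Output[0,0]: The receptive field on the zero-padded input at this output position is [0 0 0 / 0 19 13 / 0 0 16]. Elementwise product with the kernel and sum: 0·1 + 0·2 + 0·-1 + 0·-1 + 16·-1.
Output[0,1]: The receptive field on the zero-padded input at this output position is [0 0 0 / 13 8 10 / 16 2 3]. Elementwise product with the kernel and sum: 0·1 + 0·2 + 16·-1 + 2·-1 + 3·-1.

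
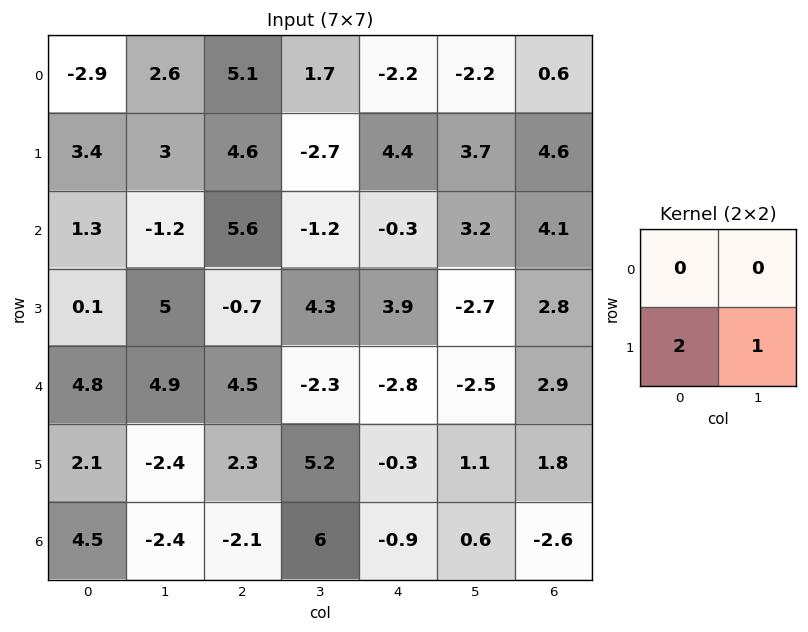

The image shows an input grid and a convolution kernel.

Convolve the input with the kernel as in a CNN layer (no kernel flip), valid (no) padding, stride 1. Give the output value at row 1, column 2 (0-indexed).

10

The receptive field on the input at this output position is [4.6 -2.7 / 5.6 -1.2]. Elementwise product with the kernel and sum: 5.6·2 + -1.2·1.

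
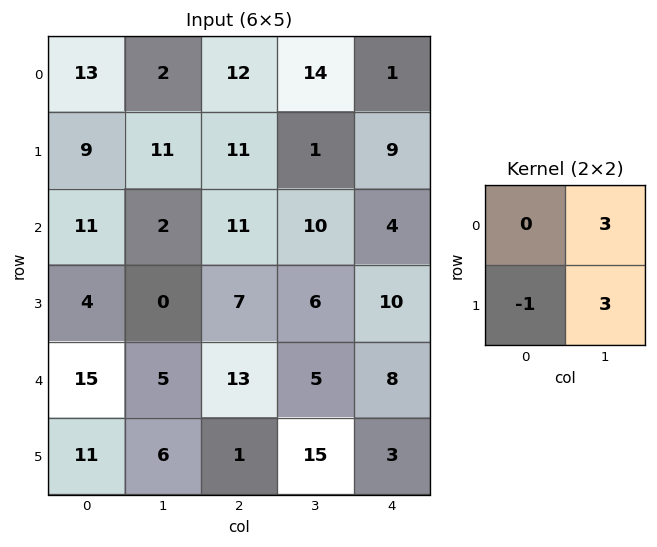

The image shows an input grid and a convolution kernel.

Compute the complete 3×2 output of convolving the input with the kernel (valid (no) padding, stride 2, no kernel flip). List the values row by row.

30 34
2 41
22 59

Output[0,0]: The receptive field on the input at this output position is [13 2 / 9 11]. Elementwise product with the kernel and sum: 2·3 + 9·-1 + 11·3.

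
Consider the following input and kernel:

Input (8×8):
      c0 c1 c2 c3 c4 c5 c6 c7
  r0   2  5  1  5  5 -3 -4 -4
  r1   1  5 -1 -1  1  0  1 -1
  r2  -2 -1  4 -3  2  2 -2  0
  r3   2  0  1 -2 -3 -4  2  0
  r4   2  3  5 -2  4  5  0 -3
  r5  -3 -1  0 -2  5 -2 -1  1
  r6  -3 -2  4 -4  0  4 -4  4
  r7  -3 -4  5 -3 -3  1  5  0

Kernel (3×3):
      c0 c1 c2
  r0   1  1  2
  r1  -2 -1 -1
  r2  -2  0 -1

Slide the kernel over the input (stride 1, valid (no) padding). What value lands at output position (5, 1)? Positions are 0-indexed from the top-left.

The receptive field on the input at this output position is [-1 0 -2 / -2 4 -4 / -4 5 -3]. Elementwise product with the kernel and sum: -1·1 + 0·1 + -2·2 + -2·-2 + 4·-1 + -4·-1 + -4·-2 + -3·-1.

10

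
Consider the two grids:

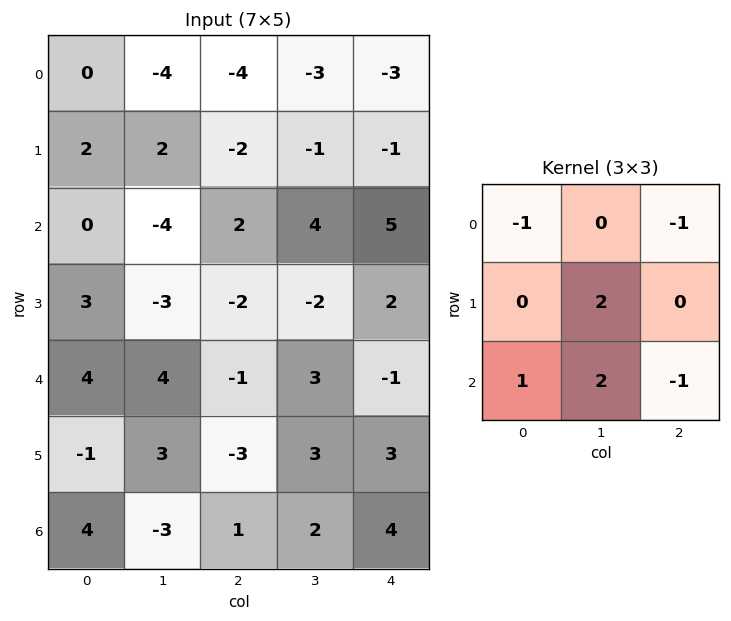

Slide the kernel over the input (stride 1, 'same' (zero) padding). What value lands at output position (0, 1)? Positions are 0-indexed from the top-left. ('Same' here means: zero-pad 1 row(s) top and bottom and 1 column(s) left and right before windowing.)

0

The receptive field on the zero-padded input at this output position is [0 0 0 / 0 -4 -4 / 2 2 -2]. Elementwise product with the kernel and sum: 0·-1 + 0·-1 + -4·2 + 2·1 + 2·2 + -2·-1.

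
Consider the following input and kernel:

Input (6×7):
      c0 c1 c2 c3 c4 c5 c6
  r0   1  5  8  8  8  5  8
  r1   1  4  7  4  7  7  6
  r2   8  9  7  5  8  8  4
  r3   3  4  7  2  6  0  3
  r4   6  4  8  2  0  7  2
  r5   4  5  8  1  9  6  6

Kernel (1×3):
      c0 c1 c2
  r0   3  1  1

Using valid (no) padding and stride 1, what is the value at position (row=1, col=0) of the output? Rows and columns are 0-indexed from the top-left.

The receptive field on the input at this output position is [1 4 7]. Elementwise product with the kernel and sum: 1·3 + 4·1 + 7·1.

14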